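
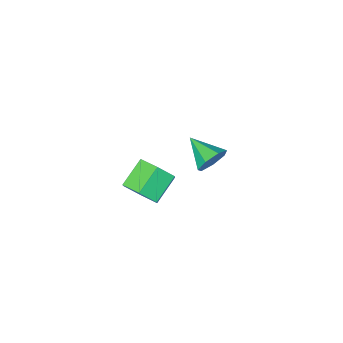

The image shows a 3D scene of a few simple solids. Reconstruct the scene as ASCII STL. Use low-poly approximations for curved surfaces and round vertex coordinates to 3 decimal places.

solid 
facet normal -0.101 0.918 -0.384
outer loop
vertex -1.415 -0.588 -1.958
vertex -1.901 -0.319 -1.187
vertex -0.964 -0.28 -1.34
endloop
endfacet
facet normal 0.794 -0.514 -0.324
outer loop
vertex -1.415 -0.588 -1.958
vertex -0.964 -0.28 -1.34
vertex -1.719 -1.981 -0.493
endloop
endfacet
facet normal -0.101 0.918 -0.383
outer loop
vertex -0.964 -0.28 -1.34
vertex -1.901 -0.319 -1.187
vertex -1.219 -0.002 -0.607
endloop
endfacet
facet normal 0.898 -0.204 0.390
outer loop
vertex -0.964 -0.28 -1.34
vertex -1.219 -0.002 -0.607
vertex -1.719 -1.981 -0.493
endloop
endfacet
facet normal -0.100 0.918 -0.384
outer loop
vertex -1.219 -0.002 -0.607
vertex -1.901 -0.319 -1.187
vertex -1.988 0.038 -0.311
endloop
endfacet
facet normal 0.357 -0.037 0.933
outer loop
vertex -1.219 -0.002 -0.607
vertex -1.988 0.038 -0.311
vertex -1.719 -1.981 -0.493
endloop
endfacet
facet normal -0.101 0.918 -0.384
outer loop
vertex -1.988 0.038 -0.311
vertex -1.901 -0.319 -1.187
vertex -2.691 -0.192 -0.675
endloop
endfacet
facet normal -0.420 -0.137 0.897
outer loop
vertex -1.988 0.038 -0.311
vertex -2.691 -0.192 -0.675
vertex -1.719 -1.981 -0.493
endloop
endfacet
facet normal -0.101 0.918 -0.383
outer loop
vertex -2.691 -0.192 -0.675
vertex -1.901 -0.319 -1.187
vertex -2.8 -0.517 -1.425
endloop
endfacet
facet normal -0.848 -0.429 0.309
outer loop
vertex -2.691 -0.192 -0.675
vertex -2.8 -0.517 -1.425
vertex -1.719 -1.981 -0.493
endloop
endfacet
facet normal -0.100 0.918 -0.384
outer loop
vertex -2.8 -0.517 -1.425
vertex -1.901 -0.319 -1.187
vertex -2.232 -0.694 -1.996
endloop
endfacet
facet normal -0.606 -0.694 -0.388
outer loop
vertex -2.8 -0.517 -1.425
vertex -2.232 -0.694 -1.996
vertex -1.719 -1.981 -0.493
endloop
endfacet
facet normal -0.101 0.918 -0.384
outer loop
vertex -2.232 -0.694 -1.996
vertex -1.901 -0.319 -1.187
vertex -1.415 -0.588 -1.958
endloop
endfacet
facet normal 0.126 -0.732 -0.670
outer loop
vertex -2.232 -0.694 -1.996
vertex -1.415 -0.588 -1.958
vertex -1.719 -1.981 -0.493
endloop
endfacet
facet normal 0.796 0.227 -0.560
outer loop
vertex 5.009 3.256 3.549
vertex 4.601 2.713 2.749
vertex 4.384 3.735 2.855
endloop
endfacet
facet normal 0.106 0.860 0.499
outer loop
vertex 5.009 3.256 3.549
vertex 4.384 3.735 2.855
vertex 3.727 2.89 4.452
endloop
endfacet
facet normal 0.105 0.861 0.498
outer loop
vertex 3.727 2.89 4.452
vertex 4.384 3.735 2.855
vertex 3.102 3.368 3.758
endloop
endfacet
facet normal -0.796 -0.228 0.560
outer loop
vertex 3.727 2.89 4.452
vertex 3.102 3.368 3.758
vertex 3.319 2.347 3.651
endloop
endfacet
facet normal 0.796 0.227 -0.561
outer loop
vertex 4.384 3.735 2.855
vertex 4.601 2.713 2.749
vertex 3.975 3.192 2.055
endloop
endfacet
facet normal -0.464 0.825 -0.323
outer loop
vertex 4.384 3.735 2.855
vertex 3.975 3.192 2.055
vertex 3.102 3.368 3.758
endloop
endfacet
facet normal -0.463 0.825 -0.323
outer loop
vertex 3.102 3.368 3.758
vertex 3.975 3.192 2.055
vertex 2.693 2.825 2.957
endloop
endfacet
facet normal -0.796 -0.228 0.561
outer loop
vertex 3.102 3.368 3.758
vertex 2.693 2.825 2.957
vertex 3.319 2.347 3.651
endloop
endfacet
facet normal 0.796 0.228 -0.560
outer loop
vertex 3.975 3.192 2.055
vertex 4.601 2.713 2.749
vertex 4.193 2.17 1.948
endloop
endfacet
facet normal -0.568 -0.035 -0.822
outer loop
vertex 3.975 3.192 2.055
vertex 4.193 2.17 1.948
vertex 2.693 2.825 2.957
endloop
endfacet
facet normal -0.569 -0.036 -0.822
outer loop
vertex 2.693 2.825 2.957
vertex 4.193 2.17 1.948
vertex 2.911 1.804 2.851
endloop
endfacet
facet normal -0.796 -0.228 0.561
outer loop
vertex 2.693 2.825 2.957
vertex 2.911 1.804 2.851
vertex 3.319 2.347 3.651
endloop
endfacet
facet normal 0.796 0.228 -0.560
outer loop
vertex 4.193 2.17 1.948
vertex 4.601 2.713 2.749
vertex 4.818 1.692 2.642
endloop
endfacet
facet normal -0.105 -0.861 -0.498
outer loop
vertex 4.193 2.17 1.948
vertex 4.818 1.692 2.642
vertex 2.911 1.804 2.851
endloop
endfacet
facet normal -0.105 -0.860 -0.499
outer loop
vertex 2.911 1.804 2.851
vertex 4.818 1.692 2.642
vertex 3.536 1.325 3.545
endloop
endfacet
facet normal -0.796 -0.227 0.560
outer loop
vertex 2.911 1.804 2.851
vertex 3.536 1.325 3.545
vertex 3.319 2.347 3.651
endloop
endfacet
facet normal 0.796 0.228 -0.561
outer loop
vertex 4.818 1.692 2.642
vertex 4.601 2.713 2.749
vertex 5.227 2.235 3.443
endloop
endfacet
facet normal 0.464 -0.825 0.323
outer loop
vertex 4.818 1.692 2.642
vertex 5.227 2.235 3.443
vertex 3.536 1.325 3.545
endloop
endfacet
facet normal 0.464 -0.825 0.323
outer loop
vertex 3.536 1.325 3.545
vertex 5.227 2.235 3.443
vertex 3.945 1.868 4.345
endloop
endfacet
facet normal -0.796 -0.227 0.561
outer loop
vertex 3.536 1.325 3.545
vertex 3.945 1.868 4.345
vertex 3.319 2.347 3.651
endloop
endfacet
facet normal 0.796 0.228 -0.561
outer loop
vertex 5.227 2.235 3.443
vertex 4.601 2.713 2.749
vertex 5.009 3.256 3.549
endloop
endfacet
facet normal 0.568 0.036 0.822
outer loop
vertex 5.227 2.235 3.443
vertex 5.009 3.256 3.549
vertex 3.945 1.868 4.345
endloop
endfacet
facet normal 0.569 0.035 0.822
outer loop
vertex 3.945 1.868 4.345
vertex 5.009 3.256 3.549
vertex 3.727 2.89 4.452
endloop
endfacet
facet normal -0.796 -0.228 0.560
outer loop
vertex 3.945 1.868 4.345
vertex 3.727 2.89 4.452
vertex 3.319 2.347 3.651
endloop
endfacet

endsolid


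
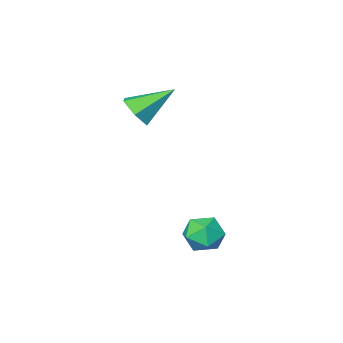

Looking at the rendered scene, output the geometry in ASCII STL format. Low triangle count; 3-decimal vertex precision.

solid 
facet normal 0.042 0.018 0.999
outer loop
vertex 3.25 0.505 -3.154
vertex 2.613 0.006 -3.118
vertex 3.364 -0.297 -3.144
endloop
endfacet
facet normal 0.691 0.107 0.715
outer loop
vertex 3.25 0.505 -3.154
vertex 3.364 -0.297 -3.144
vertex 3.804 0.168 -3.639
endloop
endfacet
facet normal 0.671 0.681 0.293
outer loop
vertex 3.25 0.505 -3.154
vertex 3.804 0.168 -3.639
vertex 3.326 0.759 -3.919
endloop
endfacet
facet normal 0.008 0.949 0.316
outer loop
vertex 3.25 0.505 -3.154
vertex 3.326 0.759 -3.919
vertex 2.59 0.658 -3.597
endloop
endfacet
facet normal -0.380 0.539 0.752
outer loop
vertex 3.25 0.505 -3.154
vertex 2.59 0.658 -3.597
vertex 2.613 0.006 -3.118
endloop
endfacet
facet normal 0.833 -0.461 0.307
outer loop
vertex 3.804 0.168 -3.639
vertex 3.364 -0.297 -3.144
vertex 3.51 -0.538 -3.903
endloop
endfacet
facet normal -0.217 -0.604 0.766
outer loop
vertex 3.364 -0.297 -3.144
vertex 2.613 0.006 -3.118
vertex 2.774 -0.639 -3.581
endloop
endfacet
facet normal -0.900 0.238 0.367
outer loop
vertex 2.613 0.006 -3.118
vertex 2.59 0.658 -3.597
vertex 2.296 -0.048 -3.861
endloop
endfacet
facet normal -0.272 0.901 -0.338
outer loop
vertex 2.59 0.658 -3.597
vertex 3.326 0.759 -3.919
vertex 2.736 0.417 -4.356
endloop
endfacet
facet normal 0.800 0.469 -0.375
outer loop
vertex 3.326 0.759 -3.919
vertex 3.804 0.168 -3.639
vertex 3.487 0.114 -4.382
endloop
endfacet
facet normal -0.008 -0.949 -0.316
outer loop
vertex 2.85 -0.385 -4.346
vertex 3.51 -0.538 -3.903
vertex 2.774 -0.639 -3.581
endloop
endfacet
facet normal -0.671 -0.681 -0.293
outer loop
vertex 2.85 -0.385 -4.346
vertex 2.774 -0.639 -3.581
vertex 2.296 -0.048 -3.861
endloop
endfacet
facet normal -0.691 -0.107 -0.715
outer loop
vertex 2.85 -0.385 -4.346
vertex 2.296 -0.048 -3.861
vertex 2.736 0.417 -4.356
endloop
endfacet
facet normal -0.042 -0.018 -0.999
outer loop
vertex 2.85 -0.385 -4.346
vertex 2.736 0.417 -4.356
vertex 3.487 0.114 -4.382
endloop
endfacet
facet normal 0.380 -0.539 -0.752
outer loop
vertex 2.85 -0.385 -4.346
vertex 3.487 0.114 -4.382
vertex 3.51 -0.538 -3.903
endloop
endfacet
facet normal 0.272 -0.901 0.338
outer loop
vertex 2.774 -0.639 -3.581
vertex 3.51 -0.538 -3.903
vertex 3.364 -0.297 -3.144
endloop
endfacet
facet normal -0.800 -0.469 0.375
outer loop
vertex 2.296 -0.048 -3.861
vertex 2.774 -0.639 -3.581
vertex 2.613 0.006 -3.118
endloop
endfacet
facet normal -0.833 0.461 -0.307
outer loop
vertex 2.736 0.417 -4.356
vertex 2.296 -0.048 -3.861
vertex 2.59 0.658 -3.597
endloop
endfacet
facet normal 0.217 0.604 -0.766
outer loop
vertex 3.487 0.114 -4.382
vertex 2.736 0.417 -4.356
vertex 3.326 0.759 -3.919
endloop
endfacet
facet normal 0.900 -0.238 -0.367
outer loop
vertex 3.51 -0.538 -3.903
vertex 3.487 0.114 -4.382
vertex 3.804 0.168 -3.639
endloop
endfacet
facet normal 0.756 -0.296 -0.583
outer loop
vertex 3.551 -3.589 0.432
vertex 3.152 -4.217 0.233
vertex 3.085 -3.572 -0.181
endloop
endfacet
facet normal -0.050 0.997 0.065
outer loop
vertex 3.551 -3.589 0.432
vertex 3.085 -3.572 -0.181
vertex 1.888 -3.723 1.207
endloop
endfacet
facet normal 0.756 -0.296 -0.583
outer loop
vertex 3.085 -3.572 -0.181
vertex 3.152 -4.217 0.233
vertex 2.686 -4.2 -0.38
endloop
endfacet
facet normal -0.651 0.572 -0.499
outer loop
vertex 3.085 -3.572 -0.181
vertex 2.686 -4.2 -0.38
vertex 1.888 -3.723 1.207
endloop
endfacet
facet normal 0.756 -0.297 -0.583
outer loop
vertex 2.686 -4.2 -0.38
vertex 3.152 -4.217 0.233
vertex 2.753 -4.845 0.035
endloop
endfacet
facet normal -0.882 -0.316 -0.349
outer loop
vertex 2.686 -4.2 -0.38
vertex 2.753 -4.845 0.035
vertex 1.888 -3.723 1.207
endloop
endfacet
facet normal 0.756 -0.296 -0.583
outer loop
vertex 2.753 -4.845 0.035
vertex 3.152 -4.217 0.233
vertex 3.219 -4.863 0.648
endloop
endfacet
facet normal -0.512 -0.777 0.366
outer loop
vertex 2.753 -4.845 0.035
vertex 3.219 -4.863 0.648
vertex 1.888 -3.723 1.207
endloop
endfacet
facet normal 0.757 -0.296 -0.583
outer loop
vertex 3.219 -4.863 0.648
vertex 3.152 -4.217 0.233
vertex 3.617 -4.235 0.846
endloop
endfacet
facet normal 0.091 -0.351 0.932
outer loop
vertex 3.219 -4.863 0.648
vertex 3.617 -4.235 0.846
vertex 1.888 -3.723 1.207
endloop
endfacet
facet normal 0.757 -0.296 -0.583
outer loop
vertex 3.617 -4.235 0.846
vertex 3.152 -4.217 0.233
vertex 3.551 -3.589 0.432
endloop
endfacet
facet normal 0.321 0.534 0.782
outer loop
vertex 3.617 -4.235 0.846
vertex 3.551 -3.589 0.432
vertex 1.888 -3.723 1.207
endloop
endfacet

endsolid


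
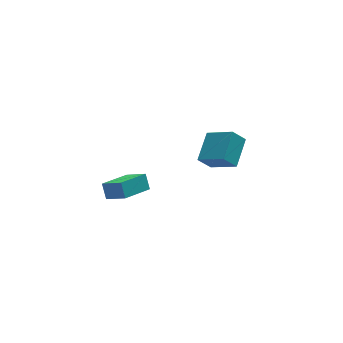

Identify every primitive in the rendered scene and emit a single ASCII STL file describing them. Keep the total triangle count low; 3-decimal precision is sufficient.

solid 
facet normal -0.506 0.670 -0.543
outer loop
vertex 2.259 2.77 -4.237
vertex 3.263 4.076 -3.562
vertex 2.95 2.649 -5.031
endloop
endfacet
facet normal -0.564 -0.734 -0.379
outer loop
vertex 3.877 1.424 -4.038
vertex 2.259 2.77 -4.237
vertex 2.95 2.649 -5.031
endloop
endfacet
facet normal -0.507 0.670 -0.543
outer loop
vertex 2.95 2.649 -5.031
vertex 3.263 4.076 -3.562
vertex 3.954 3.955 -4.357
endloop
endfacet
facet normal 0.652 -0.114 -0.750
outer loop
vertex 3.954 3.955 -4.357
vertex 3.877 1.424 -4.038
vertex 2.95 2.649 -5.031
endloop
endfacet
facet normal -0.652 0.114 0.749
outer loop
vertex 2.259 2.77 -4.237
vertex 4.19 2.851 -2.569
vertex 3.263 4.076 -3.562
endloop
endfacet
facet normal -0.564 -0.734 -0.379
outer loop
vertex 3.186 1.545 -3.243
vertex 2.259 2.77 -4.237
vertex 3.877 1.424 -4.038
endloop
endfacet
facet normal -0.652 0.115 0.749
outer loop
vertex 3.186 1.545 -3.243
vertex 4.19 2.851 -2.569
vertex 2.259 2.77 -4.237
endloop
endfacet
facet normal 0.564 0.734 0.379
outer loop
vertex 3.263 4.076 -3.562
vertex 4.19 2.851 -2.569
vertex 3.954 3.955 -4.357
endloop
endfacet
facet normal 0.652 -0.114 -0.749
outer loop
vertex 4.881 2.73 -3.363
vertex 3.877 1.424 -4.038
vertex 3.954 3.955 -4.357
endloop
endfacet
facet normal 0.564 0.734 0.379
outer loop
vertex 3.954 3.955 -4.357
vertex 4.19 2.851 -2.569
vertex 4.881 2.73 -3.363
endloop
endfacet
facet normal 0.507 -0.670 0.542
outer loop
vertex 4.881 2.73 -3.363
vertex 3.186 1.545 -3.243
vertex 3.877 1.424 -4.038
endloop
endfacet
facet normal 0.507 -0.670 0.543
outer loop
vertex 4.19 2.851 -2.569
vertex 3.186 1.545 -3.243
vertex 4.881 2.73 -3.363
endloop
endfacet
facet normal -0.854 -0.404 0.328
outer loop
vertex -2.841 -0.838 -1.758
vertex -2.85 -0.259 -1.069
vertex -3.533 0.028 -2.494
endloop
endfacet
facet normal 0.010 -0.643 -0.766
outer loop
vertex -2.03 0.739 -3.071
vertex -2.841 -0.838 -1.758
vertex -3.533 0.028 -2.494
endloop
endfacet
facet normal -0.854 -0.404 0.328
outer loop
vertex -3.533 0.028 -2.494
vertex -2.85 -0.259 -1.069
vertex -3.542 0.606 -1.805
endloop
endfacet
facet normal -0.520 0.651 -0.553
outer loop
vertex -3.542 0.606 -1.805
vertex -2.03 0.739 -3.071
vertex -3.533 0.028 -2.494
endloop
endfacet
facet normal 0.520 -0.650 0.553
outer loop
vertex -2.841 -0.838 -1.758
vertex -1.347 0.452 -1.646
vertex -2.85 -0.259 -1.069
endloop
endfacet
facet normal 0.011 -0.643 -0.766
outer loop
vertex -1.338 -0.126 -2.335
vertex -2.841 -0.838 -1.758
vertex -2.03 0.739 -3.071
endloop
endfacet
facet normal 0.520 -0.651 0.553
outer loop
vertex -1.338 -0.126 -2.335
vertex -1.347 0.452 -1.646
vertex -2.841 -0.838 -1.758
endloop
endfacet
facet normal -0.010 0.643 0.766
outer loop
vertex -2.85 -0.259 -1.069
vertex -1.347 0.452 -1.646
vertex -3.542 0.606 -1.805
endloop
endfacet
facet normal -0.520 0.650 -0.553
outer loop
vertex -2.039 1.318 -2.382
vertex -2.03 0.739 -3.071
vertex -3.542 0.606 -1.805
endloop
endfacet
facet normal -0.010 0.643 0.766
outer loop
vertex -3.542 0.606 -1.805
vertex -1.347 0.452 -1.646
vertex -2.039 1.318 -2.382
endloop
endfacet
facet normal 0.854 0.404 -0.328
outer loop
vertex -2.039 1.318 -2.382
vertex -1.338 -0.126 -2.335
vertex -2.03 0.739 -3.071
endloop
endfacet
facet normal 0.854 0.404 -0.328
outer loop
vertex -1.347 0.452 -1.646
vertex -1.338 -0.126 -2.335
vertex -2.039 1.318 -2.382
endloop
endfacet

endsolid


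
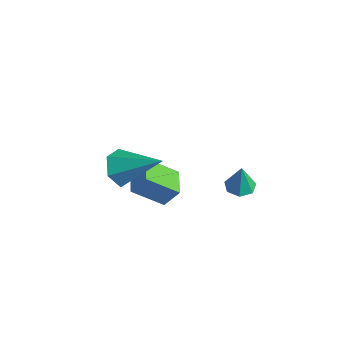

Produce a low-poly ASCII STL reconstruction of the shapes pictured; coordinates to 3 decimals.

solid 
facet normal -0.105 0.044 -0.993
outer loop
vertex -0.397 1.255 -0.457
vertex -1.03 1.119 -0.396
vertex -0.739 1.7 -0.401
endloop
endfacet
facet normal 0.763 0.543 0.351
outer loop
vertex -0.397 1.255 -0.457
vertex -0.739 1.7 -0.401
vertex -0.89 1.061 0.916
endloop
endfacet
facet normal -0.107 0.045 -0.993
outer loop
vertex -0.739 1.7 -0.401
vertex -1.03 1.119 -0.396
vertex -1.3 1.708 -0.34
endloop
endfacet
facet normal 0.061 0.895 0.441
outer loop
vertex -0.739 1.7 -0.401
vertex -1.3 1.708 -0.34
vertex -0.89 1.061 0.916
endloop
endfacet
facet normal -0.106 0.046 -0.993
outer loop
vertex -1.3 1.708 -0.34
vertex -1.03 1.119 -0.396
vertex -1.657 1.273 -0.322
endloop
endfacet
facet normal -0.658 0.561 0.503
outer loop
vertex -1.3 1.708 -0.34
vertex -1.657 1.273 -0.322
vertex -0.89 1.061 0.916
endloop
endfacet
facet normal -0.106 0.045 -0.993
outer loop
vertex -1.657 1.273 -0.322
vertex -1.03 1.119 -0.396
vertex -1.543 0.722 -0.359
endloop
endfacet
facet normal -0.847 -0.208 0.489
outer loop
vertex -1.657 1.273 -0.322
vertex -1.543 0.722 -0.359
vertex -0.89 1.061 0.916
endloop
endfacet
facet normal -0.105 0.043 -0.994
outer loop
vertex -1.543 0.722 -0.359
vertex -1.03 1.119 -0.396
vertex -1.042 0.47 -0.423
endloop
endfacet
facet normal -0.367 -0.835 0.410
outer loop
vertex -1.543 0.722 -0.359
vertex -1.042 0.47 -0.423
vertex -0.89 1.061 0.916
endloop
endfacet
facet normal -0.106 0.043 -0.993
outer loop
vertex -1.042 0.47 -0.423
vertex -1.03 1.119 -0.396
vertex -0.533 0.707 -0.467
endloop
endfacet
facet normal 0.422 -0.846 0.326
outer loop
vertex -1.042 0.47 -0.423
vertex -0.533 0.707 -0.467
vertex -0.89 1.061 0.916
endloop
endfacet
facet normal -0.105 0.044 -0.993
outer loop
vertex -0.533 0.707 -0.467
vertex -1.03 1.119 -0.396
vertex -0.397 1.255 -0.457
endloop
endfacet
facet normal 0.925 -0.235 0.299
outer loop
vertex -0.533 0.707 -0.467
vertex -0.397 1.255 -0.457
vertex -0.89 1.061 0.916
endloop
endfacet
facet normal -0.822 0.568 0.028
outer loop
vertex -3.023 -2.789 1.305
vertex -2.664 -2.309 2.118
vertex -2.312 -1.714 0.357
endloop
endfacet
facet normal -0.356 -0.475 -0.805
outer loop
vertex -1.276 -2.431 0.322
vertex -3.023 -2.789 1.305
vertex -2.312 -1.714 0.357
endloop
endfacet
facet normal -0.822 0.569 0.028
outer loop
vertex -2.312 -1.714 0.357
vertex -2.664 -2.309 2.118
vertex -1.953 -1.235 1.17
endloop
endfacet
facet normal 0.445 0.672 -0.592
outer loop
vertex -1.953 -1.235 1.17
vertex -1.276 -2.431 0.322
vertex -2.312 -1.714 0.357
endloop
endfacet
facet normal -0.445 -0.671 0.593
outer loop
vertex -3.023 -2.789 1.305
vertex -1.628 -3.026 2.083
vertex -2.664 -2.309 2.118
endloop
endfacet
facet normal -0.356 -0.475 -0.805
outer loop
vertex -1.987 -3.505 1.27
vertex -3.023 -2.789 1.305
vertex -1.276 -2.431 0.322
endloop
endfacet
facet normal -0.444 -0.672 0.592
outer loop
vertex -1.987 -3.505 1.27
vertex -1.628 -3.026 2.083
vertex -3.023 -2.789 1.305
endloop
endfacet
facet normal 0.356 0.475 0.805
outer loop
vertex -2.664 -2.309 2.118
vertex -1.628 -3.026 2.083
vertex -1.953 -1.235 1.17
endloop
endfacet
facet normal 0.444 0.672 -0.593
outer loop
vertex -0.917 -1.951 1.135
vertex -1.276 -2.431 0.322
vertex -1.953 -1.235 1.17
endloop
endfacet
facet normal 0.355 0.475 0.805
outer loop
vertex -1.953 -1.235 1.17
vertex -1.628 -3.026 2.083
vertex -0.917 -1.951 1.135
endloop
endfacet
facet normal 0.822 -0.569 -0.027
outer loop
vertex -0.917 -1.951 1.135
vertex -1.987 -3.505 1.27
vertex -1.276 -2.431 0.322
endloop
endfacet
facet normal 0.822 -0.569 -0.028
outer loop
vertex -1.628 -3.026 2.083
vertex -1.987 -3.505 1.27
vertex -0.917 -1.951 1.135
endloop
endfacet
facet normal -0.710 -0.465 -0.529
outer loop
vertex -1.63 -3.655 2.48
vertex -1.911 -4.04 3.196
vertex -2.235 -3.279 2.961
endloop
endfacet
facet normal 0.213 0.882 -0.421
outer loop
vertex -1.63 -3.655 2.48
vertex -2.235 -3.279 2.961
vertex -0.449 -3.08 4.284
endloop
endfacet
facet normal -0.710 -0.465 -0.528
outer loop
vertex -2.235 -3.279 2.961
vertex -1.911 -4.04 3.196
vertex -2.516 -3.663 3.677
endloop
endfacet
facet normal -0.346 0.877 0.335
outer loop
vertex -2.235 -3.279 2.961
vertex -2.516 -3.663 3.677
vertex -0.449 -3.08 4.284
endloop
endfacet
facet normal -0.710 -0.465 -0.528
outer loop
vertex -2.516 -3.663 3.677
vertex -1.911 -4.04 3.196
vertex -2.192 -4.424 3.912
endloop
endfacet
facet normal -0.318 0.154 0.936
outer loop
vertex -2.516 -3.663 3.677
vertex -2.192 -4.424 3.912
vertex -0.449 -3.08 4.284
endloop
endfacet
facet normal -0.710 -0.465 -0.528
outer loop
vertex -2.192 -4.424 3.912
vertex -1.911 -4.04 3.196
vertex -1.587 -4.801 3.431
endloop
endfacet
facet normal 0.269 -0.565 0.780
outer loop
vertex -2.192 -4.424 3.912
vertex -1.587 -4.801 3.431
vertex -0.449 -3.08 4.284
endloop
endfacet
facet normal -0.710 -0.465 -0.529
outer loop
vertex -1.587 -4.801 3.431
vertex -1.911 -4.04 3.196
vertex -1.306 -4.416 2.715
endloop
endfacet
facet normal 0.828 -0.560 0.024
outer loop
vertex -1.587 -4.801 3.431
vertex -1.306 -4.416 2.715
vertex -0.449 -3.08 4.284
endloop
endfacet
facet normal -0.710 -0.465 -0.529
outer loop
vertex -1.306 -4.416 2.715
vertex -1.911 -4.04 3.196
vertex -1.63 -3.655 2.48
endloop
endfacet
facet normal 0.801 0.163 -0.576
outer loop
vertex -1.306 -4.416 2.715
vertex -1.63 -3.655 2.48
vertex -0.449 -3.08 4.284
endloop
endfacet

endsolid


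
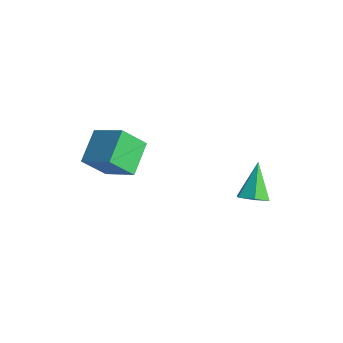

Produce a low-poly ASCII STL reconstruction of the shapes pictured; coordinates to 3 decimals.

solid 
facet normal -0.369 -0.559 0.743
outer loop
vertex -1.969 -1.085 -0.175
vertex -2.452 -0.114 0.315
vertex -3.031 -1.275 -0.846
endloop
endfacet
facet normal 0.406 -0.816 -0.412
outer loop
vertex -2.628 -0.666 -1.655
vertex -1.969 -1.085 -0.175
vertex -3.031 -1.275 -0.846
endloop
endfacet
facet normal -0.369 -0.559 0.743
outer loop
vertex -3.031 -1.275 -0.846
vertex -2.452 -0.114 0.315
vertex -3.514 -0.304 -0.355
endloop
endfacet
facet normal -0.836 -0.149 -0.528
outer loop
vertex -3.514 -0.304 -0.355
vertex -2.628 -0.666 -1.655
vertex -3.031 -1.275 -0.846
endloop
endfacet
facet normal 0.836 0.149 0.529
outer loop
vertex -1.969 -1.085 -0.175
vertex -2.049 0.495 -0.494
vertex -2.452 -0.114 0.315
endloop
endfacet
facet normal 0.406 -0.816 -0.412
outer loop
vertex -1.566 -0.476 -0.985
vertex -1.969 -1.085 -0.175
vertex -2.628 -0.666 -1.655
endloop
endfacet
facet normal 0.836 0.149 0.528
outer loop
vertex -1.566 -0.476 -0.985
vertex -2.049 0.495 -0.494
vertex -1.969 -1.085 -0.175
endloop
endfacet
facet normal -0.406 0.816 0.412
outer loop
vertex -2.452 -0.114 0.315
vertex -2.049 0.495 -0.494
vertex -3.514 -0.304 -0.355
endloop
endfacet
facet normal -0.836 -0.149 -0.528
outer loop
vertex -3.111 0.305 -1.165
vertex -2.628 -0.666 -1.655
vertex -3.514 -0.304 -0.355
endloop
endfacet
facet normal -0.406 0.816 0.412
outer loop
vertex -3.514 -0.304 -0.355
vertex -2.049 0.495 -0.494
vertex -3.111 0.305 -1.165
endloop
endfacet
facet normal 0.369 0.558 -0.743
outer loop
vertex -3.111 0.305 -1.165
vertex -1.566 -0.476 -0.985
vertex -2.628 -0.666 -1.655
endloop
endfacet
facet normal 0.369 0.559 -0.742
outer loop
vertex -2.049 0.495 -0.494
vertex -1.566 -0.476 -0.985
vertex -3.111 0.305 -1.165
endloop
endfacet
facet normal 0.408 -0.575 -0.709
outer loop
vertex 1.5 2.154 -1.918
vertex 1.011 1.962 -2.044
vertex 1.2 2.402 -2.292
endloop
endfacet
facet normal 0.540 0.833 0.119
outer loop
vertex 1.5 2.154 -1.918
vertex 1.2 2.402 -2.292
vertex 0.489 2.698 -1.136
endloop
endfacet
facet normal 0.409 -0.575 -0.708
outer loop
vertex 1.2 2.402 -2.292
vertex 1.011 1.962 -2.044
vertex 0.712 2.21 -2.418
endloop
endfacet
facet normal -0.251 0.889 -0.382
outer loop
vertex 1.2 2.402 -2.292
vertex 0.712 2.21 -2.418
vertex 0.489 2.698 -1.136
endloop
endfacet
facet normal 0.407 -0.577 -0.708
outer loop
vertex 0.712 2.21 -2.418
vertex 1.011 1.962 -2.044
vertex 0.522 1.77 -2.169
endloop
endfacet
facet normal -0.931 0.255 -0.259
outer loop
vertex 0.712 2.21 -2.418
vertex 0.522 1.77 -2.169
vertex 0.489 2.698 -1.136
endloop
endfacet
facet normal 0.407 -0.575 -0.710
outer loop
vertex 0.522 1.77 -2.169
vertex 1.011 1.962 -2.044
vertex 0.822 1.521 -1.795
endloop
endfacet
facet normal -0.821 -0.438 0.367
outer loop
vertex 0.522 1.77 -2.169
vertex 0.822 1.521 -1.795
vertex 0.489 2.698 -1.136
endloop
endfacet
facet normal 0.407 -0.575 -0.710
outer loop
vertex 0.822 1.521 -1.795
vertex 1.011 1.962 -2.044
vertex 1.311 1.713 -1.67
endloop
endfacet
facet normal -0.028 -0.494 0.869
outer loop
vertex 0.822 1.521 -1.795
vertex 1.311 1.713 -1.67
vertex 0.489 2.698 -1.136
endloop
endfacet
facet normal 0.408 -0.574 -0.710
outer loop
vertex 1.311 1.713 -1.67
vertex 1.011 1.962 -2.044
vertex 1.5 2.154 -1.918
endloop
endfacet
facet normal 0.652 0.140 0.745
outer loop
vertex 1.311 1.713 -1.67
vertex 1.5 2.154 -1.918
vertex 0.489 2.698 -1.136
endloop
endfacet

endsolid


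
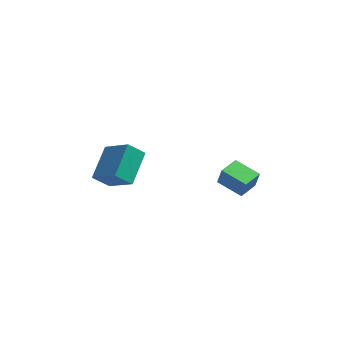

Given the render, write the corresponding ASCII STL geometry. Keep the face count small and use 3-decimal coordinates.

solid 
facet normal -0.801 0.580 0.150
outer loop
vertex 2.347 1.154 1.19
vertex 3.04 2.163 0.988
vertex 2.143 1.11 0.274
endloop
endfacet
facet normal -0.559 -0.813 0.163
outer loop
vertex 3.32 0.257 0.052
vertex 2.347 1.154 1.19
vertex 2.143 1.11 0.274
endloop
endfacet
facet normal -0.801 0.580 0.150
outer loop
vertex 2.143 1.11 0.274
vertex 3.04 2.163 0.988
vertex 2.836 2.119 0.071
endloop
endfacet
facet normal -0.218 -0.047 -0.975
outer loop
vertex 2.836 2.119 0.071
vertex 3.32 0.257 0.052
vertex 2.143 1.11 0.274
endloop
endfacet
facet normal 0.217 0.046 0.975
outer loop
vertex 2.347 1.154 1.19
vertex 4.217 1.31 0.766
vertex 3.04 2.163 0.988
endloop
endfacet
facet normal -0.559 -0.813 0.163
outer loop
vertex 3.524 0.301 0.969
vertex 2.347 1.154 1.19
vertex 3.32 0.257 0.052
endloop
endfacet
facet normal 0.217 0.047 0.975
outer loop
vertex 3.524 0.301 0.969
vertex 4.217 1.31 0.766
vertex 2.347 1.154 1.19
endloop
endfacet
facet normal 0.559 0.813 -0.163
outer loop
vertex 3.04 2.163 0.988
vertex 4.217 1.31 0.766
vertex 2.836 2.119 0.071
endloop
endfacet
facet normal -0.217 -0.046 -0.975
outer loop
vertex 4.013 1.266 -0.15
vertex 3.32 0.257 0.052
vertex 2.836 2.119 0.071
endloop
endfacet
facet normal 0.559 0.813 -0.163
outer loop
vertex 2.836 2.119 0.071
vertex 4.217 1.31 0.766
vertex 4.013 1.266 -0.15
endloop
endfacet
facet normal 0.801 -0.580 -0.150
outer loop
vertex 4.013 1.266 -0.15
vertex 3.524 0.301 0.969
vertex 3.32 0.257 0.052
endloop
endfacet
facet normal 0.801 -0.580 -0.150
outer loop
vertex 4.217 1.31 0.766
vertex 3.524 0.301 0.969
vertex 4.013 1.266 -0.15
endloop
endfacet
facet normal -0.605 0.487 -0.630
outer loop
vertex -3.4 2.589 1.529
vertex -2.571 2.646 0.778
vertex -3.974 0.889 0.767
endloop
endfacet
facet normal -0.740 -0.051 0.671
outer loop
vertex -2.789 -0.066 2.002
vertex -3.4 2.589 1.529
vertex -3.974 0.889 0.767
endloop
endfacet
facet normal -0.605 0.487 -0.630
outer loop
vertex -3.974 0.889 0.767
vertex -2.571 2.646 0.778
vertex -3.145 0.945 0.015
endloop
endfacet
facet normal -0.295 -0.872 -0.391
outer loop
vertex -3.145 0.945 0.015
vertex -2.789 -0.066 2.002
vertex -3.974 0.889 0.767
endloop
endfacet
facet normal 0.295 0.872 0.391
outer loop
vertex -3.4 2.589 1.529
vertex -1.386 1.691 2.013
vertex -2.571 2.646 0.778
endloop
endfacet
facet normal -0.740 -0.051 0.670
outer loop
vertex -2.215 1.635 2.765
vertex -3.4 2.589 1.529
vertex -2.789 -0.066 2.002
endloop
endfacet
facet normal 0.295 0.872 0.390
outer loop
vertex -2.215 1.635 2.765
vertex -1.386 1.691 2.013
vertex -3.4 2.589 1.529
endloop
endfacet
facet normal 0.740 0.051 -0.671
outer loop
vertex -2.571 2.646 0.778
vertex -1.386 1.691 2.013
vertex -3.145 0.945 0.015
endloop
endfacet
facet normal -0.294 -0.872 -0.391
outer loop
vertex -1.96 -0.009 1.251
vertex -2.789 -0.066 2.002
vertex -3.145 0.945 0.015
endloop
endfacet
facet normal 0.740 0.051 -0.671
outer loop
vertex -3.145 0.945 0.015
vertex -1.386 1.691 2.013
vertex -1.96 -0.009 1.251
endloop
endfacet
facet normal 0.605 -0.487 0.630
outer loop
vertex -1.96 -0.009 1.251
vertex -2.215 1.635 2.765
vertex -2.789 -0.066 2.002
endloop
endfacet
facet normal 0.605 -0.487 0.630
outer loop
vertex -1.386 1.691 2.013
vertex -2.215 1.635 2.765
vertex -1.96 -0.009 1.251
endloop
endfacet

endsolid


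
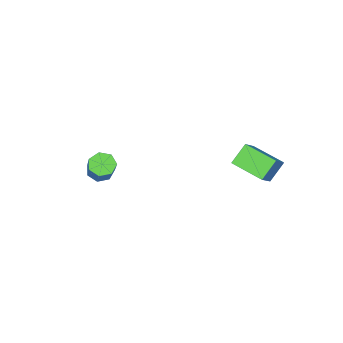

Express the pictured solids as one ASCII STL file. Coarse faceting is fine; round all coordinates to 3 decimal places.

solid 
facet normal -0.692 -0.292 -0.660
outer loop
vertex -3.977 3.051 3.346
vertex -4.267 4.323 3.088
vertex -3.33 3.06 2.664
endloop
endfacet
facet normal 0.218 -0.957 0.194
outer loop
vertex -2.673 3.337 3.292
vertex -3.977 3.051 3.346
vertex -3.33 3.06 2.664
endloop
endfacet
facet normal -0.692 -0.291 -0.661
outer loop
vertex -3.33 3.06 2.664
vertex -4.267 4.323 3.088
vertex -3.62 4.332 2.407
endloop
endfacet
facet normal 0.689 0.011 -0.725
outer loop
vertex -3.62 4.332 2.407
vertex -2.673 3.337 3.292
vertex -3.33 3.06 2.664
endloop
endfacet
facet normal -0.689 -0.010 0.725
outer loop
vertex -3.977 3.051 3.346
vertex -3.61 4.6 3.716
vertex -4.267 4.323 3.088
endloop
endfacet
facet normal 0.218 -0.956 0.194
outer loop
vertex -3.32 3.328 3.973
vertex -3.977 3.051 3.346
vertex -2.673 3.337 3.292
endloop
endfacet
facet normal -0.688 -0.010 0.726
outer loop
vertex -3.32 3.328 3.973
vertex -3.61 4.6 3.716
vertex -3.977 3.051 3.346
endloop
endfacet
facet normal -0.218 0.957 -0.194
outer loop
vertex -4.267 4.323 3.088
vertex -3.61 4.6 3.716
vertex -3.62 4.332 2.407
endloop
endfacet
facet normal 0.688 0.010 -0.725
outer loop
vertex -2.963 4.609 3.034
vertex -2.673 3.337 3.292
vertex -3.62 4.332 2.407
endloop
endfacet
facet normal -0.218 0.956 -0.194
outer loop
vertex -3.62 4.332 2.407
vertex -3.61 4.6 3.716
vertex -2.963 4.609 3.034
endloop
endfacet
facet normal 0.692 0.292 0.661
outer loop
vertex -2.963 4.609 3.034
vertex -3.32 3.328 3.973
vertex -2.673 3.337 3.292
endloop
endfacet
facet normal 0.692 0.291 0.660
outer loop
vertex -3.61 4.6 3.716
vertex -3.32 3.328 3.973
vertex -2.963 4.609 3.034
endloop
endfacet
facet normal -0.385 -0.568 -0.727
outer loop
vertex 0.165 -0.695 1.188
vertex -0.158 -0.915 1.531
vertex -0.234 -0.491 1.24
endloop
endfacet
facet normal 0.263 0.687 -0.677
outer loop
vertex 0.165 -0.695 1.188
vertex -0.234 -0.491 1.24
vertex 0.96 0.475 2.685
endloop
endfacet
facet normal 0.262 0.688 -0.677
outer loop
vertex 0.96 0.475 2.685
vertex -0.234 -0.491 1.24
vertex 0.561 0.679 2.738
endloop
endfacet
facet normal 0.387 0.569 0.726
outer loop
vertex 0.96 0.475 2.685
vertex 0.561 0.679 2.738
vertex 0.638 0.255 3.029
endloop
endfacet
facet normal -0.388 -0.568 -0.726
outer loop
vertex -0.234 -0.491 1.24
vertex -0.158 -0.915 1.531
vertex -0.575 -0.606 1.512
endloop
endfacet
facet normal -0.528 0.782 -0.331
outer loop
vertex -0.234 -0.491 1.24
vertex -0.575 -0.606 1.512
vertex 0.561 0.679 2.738
endloop
endfacet
facet normal -0.527 0.782 -0.331
outer loop
vertex 0.561 0.679 2.738
vertex -0.575 -0.606 1.512
vertex 0.22 0.564 3.009
endloop
endfacet
facet normal 0.386 0.569 0.727
outer loop
vertex 0.561 0.679 2.738
vertex 0.22 0.564 3.009
vertex 0.638 0.255 3.029
endloop
endfacet
facet normal -0.387 -0.567 -0.727
outer loop
vertex -0.575 -0.606 1.512
vertex -0.158 -0.915 1.531
vertex -0.602 -0.954 1.798
endloop
endfacet
facet normal -0.921 0.288 0.264
outer loop
vertex -0.575 -0.606 1.512
vertex -0.602 -0.954 1.798
vertex 0.22 0.564 3.009
endloop
endfacet
facet normal -0.921 0.288 0.264
outer loop
vertex 0.22 0.564 3.009
vertex -0.602 -0.954 1.798
vertex 0.193 0.216 3.295
endloop
endfacet
facet normal 0.385 0.568 0.727
outer loop
vertex 0.22 0.564 3.009
vertex 0.193 0.216 3.295
vertex 0.638 0.255 3.029
endloop
endfacet
facet normal -0.387 -0.567 -0.727
outer loop
vertex -0.602 -0.954 1.798
vertex -0.158 -0.915 1.531
vertex -0.294 -1.273 1.883
endloop
endfacet
facet normal -0.620 -0.423 0.660
outer loop
vertex -0.602 -0.954 1.798
vertex -0.294 -1.273 1.883
vertex 0.193 0.216 3.295
endloop
endfacet
facet normal -0.621 -0.423 0.660
outer loop
vertex 0.193 0.216 3.295
vertex -0.294 -1.273 1.883
vertex 0.501 -0.102 3.381
endloop
endfacet
facet normal 0.385 0.569 0.727
outer loop
vertex 0.193 0.216 3.295
vertex 0.501 -0.102 3.381
vertex 0.638 0.255 3.029
endloop
endfacet
facet normal -0.384 -0.569 -0.727
outer loop
vertex -0.294 -1.273 1.883
vertex -0.158 -0.915 1.531
vertex 0.117 -1.322 1.704
endloop
endfacet
facet normal 0.147 -0.816 0.560
outer loop
vertex -0.294 -1.273 1.883
vertex 0.117 -1.322 1.704
vertex 0.501 -0.102 3.381
endloop
endfacet
facet normal 0.146 -0.816 0.560
outer loop
vertex 0.501 -0.102 3.381
vertex 0.117 -1.322 1.704
vertex 0.912 -0.152 3.201
endloop
endfacet
facet normal 0.387 0.568 0.726
outer loop
vertex 0.501 -0.102 3.381
vertex 0.912 -0.152 3.201
vertex 0.638 0.255 3.029
endloop
endfacet
facet normal -0.386 -0.569 -0.726
outer loop
vertex 0.117 -1.322 1.704
vertex -0.158 -0.915 1.531
vertex 0.321 -1.065 1.394
endloop
endfacet
facet normal 0.804 -0.594 0.037
outer loop
vertex 0.117 -1.322 1.704
vertex 0.321 -1.065 1.394
vertex 0.912 -0.152 3.201
endloop
endfacet
facet normal 0.804 -0.594 0.037
outer loop
vertex 0.912 -0.152 3.201
vertex 0.321 -1.065 1.394
vertex 1.116 0.105 2.892
endloop
endfacet
facet normal 0.386 0.567 0.727
outer loop
vertex 0.912 -0.152 3.201
vertex 1.116 0.105 2.892
vertex 0.638 0.255 3.029
endloop
endfacet
facet normal -0.386 -0.568 -0.727
outer loop
vertex 0.321 -1.065 1.394
vertex -0.158 -0.915 1.531
vertex 0.165 -0.695 1.188
endloop
endfacet
facet normal 0.855 0.075 -0.513
outer loop
vertex 0.321 -1.065 1.394
vertex 0.165 -0.695 1.188
vertex 1.116 0.105 2.892
endloop
endfacet
facet normal 0.856 0.074 -0.512
outer loop
vertex 1.116 0.105 2.892
vertex 0.165 -0.695 1.188
vertex 0.96 0.475 2.685
endloop
endfacet
facet normal 0.387 0.569 0.726
outer loop
vertex 1.116 0.105 2.892
vertex 0.96 0.475 2.685
vertex 0.638 0.255 3.029
endloop
endfacet

endsolid


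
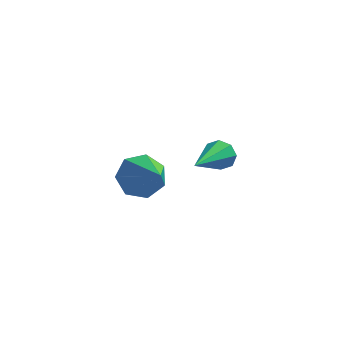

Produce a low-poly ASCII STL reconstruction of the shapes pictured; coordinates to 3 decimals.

solid 
facet normal -0.535 0.631 -0.562
outer loop
vertex -2.269 -2.277 2.701
vertex -2.907 -2.984 2.515
vertex -2.912 -2.341 3.242
endloop
endfacet
facet normal 0.541 0.468 0.699
outer loop
vertex -2.269 -2.277 2.701
vertex -2.912 -2.341 3.242
vertex -1.793 -4.296 3.685
endloop
endfacet
facet normal -0.536 0.631 -0.562
outer loop
vertex -2.912 -2.341 3.242
vertex -2.907 -2.984 2.515
vertex -3.55 -2.889 3.235
endloop
endfacet
facet normal -0.135 0.145 0.980
outer loop
vertex -2.912 -2.341 3.242
vertex -3.55 -2.889 3.235
vertex -1.793 -4.296 3.685
endloop
endfacet
facet normal -0.536 0.630 -0.562
outer loop
vertex -3.55 -2.889 3.235
vertex -2.907 -2.984 2.515
vertex -3.704 -3.509 2.686
endloop
endfacet
facet normal -0.553 -0.471 0.687
outer loop
vertex -3.55 -2.889 3.235
vertex -3.704 -3.509 2.686
vertex -1.793 -4.296 3.685
endloop
endfacet
facet normal -0.536 0.630 -0.562
outer loop
vertex -3.704 -3.509 2.686
vertex -2.907 -2.984 2.515
vertex -3.258 -3.733 2.009
endloop
endfacet
facet normal -0.399 -0.916 0.041
outer loop
vertex -3.704 -3.509 2.686
vertex -3.258 -3.733 2.009
vertex -1.793 -4.296 3.685
endloop
endfacet
facet normal -0.535 0.631 -0.562
outer loop
vertex -3.258 -3.733 2.009
vertex -2.907 -2.984 2.515
vertex -2.547 -3.394 1.713
endloop
endfacet
facet normal 0.211 -0.856 -0.472
outer loop
vertex -3.258 -3.733 2.009
vertex -2.547 -3.394 1.713
vertex -1.793 -4.296 3.685
endloop
endfacet
facet normal -0.535 0.631 -0.562
outer loop
vertex -2.547 -3.394 1.713
vertex -2.907 -2.984 2.515
vertex -2.107 -2.746 2.021
endloop
endfacet
facet normal 0.819 -0.335 -0.466
outer loop
vertex -2.547 -3.394 1.713
vertex -2.107 -2.746 2.021
vertex -1.793 -4.296 3.685
endloop
endfacet
facet normal -0.535 0.631 -0.562
outer loop
vertex -2.107 -2.746 2.021
vertex -2.907 -2.984 2.515
vertex -2.269 -2.277 2.701
endloop
endfacet
facet normal 0.966 0.254 0.055
outer loop
vertex -2.107 -2.746 2.021
vertex -2.269 -2.277 2.701
vertex -1.793 -4.296 3.685
endloop
endfacet
facet normal 0.195 0.930 -0.312
outer loop
vertex -0.802 1.637 1.52
vertex -1.206 1.533 0.957
vertex -1.313 1.773 1.606
endloop
endfacet
facet normal 0.164 -0.007 0.986
outer loop
vertex -0.802 1.637 1.52
vertex -1.313 1.773 1.606
vertex -1.634 -0.513 1.643
endloop
endfacet
facet normal 0.194 0.930 -0.312
outer loop
vertex -1.313 1.773 1.606
vertex -1.206 1.533 0.957
vertex -1.761 1.768 1.312
endloop
endfacet
facet normal -0.547 0.090 0.832
outer loop
vertex -1.313 1.773 1.606
vertex -1.761 1.768 1.312
vertex -1.634 -0.513 1.643
endloop
endfacet
facet normal 0.195 0.930 -0.311
outer loop
vertex -1.761 1.768 1.312
vertex -1.206 1.533 0.957
vertex -1.884 1.626 0.811
endloop
endfacet
facet normal -0.970 -0.019 0.243
outer loop
vertex -1.761 1.768 1.312
vertex -1.884 1.626 0.811
vertex -1.634 -0.513 1.643
endloop
endfacet
facet normal 0.195 0.930 -0.312
outer loop
vertex -1.884 1.626 0.811
vertex -1.206 1.533 0.957
vertex -1.609 1.429 0.395
endloop
endfacet
facet normal -0.857 -0.271 -0.438
outer loop
vertex -1.884 1.626 0.811
vertex -1.609 1.429 0.395
vertex -1.634 -0.513 1.643
endloop
endfacet
facet normal 0.194 0.930 -0.312
outer loop
vertex -1.609 1.429 0.395
vertex -1.206 1.533 0.957
vertex -1.098 1.293 0.308
endloop
endfacet
facet normal -0.276 -0.517 -0.810
outer loop
vertex -1.609 1.429 0.395
vertex -1.098 1.293 0.308
vertex -1.634 -0.513 1.643
endloop
endfacet
facet normal 0.194 0.930 -0.312
outer loop
vertex -1.098 1.293 0.308
vertex -1.206 1.533 0.957
vertex -0.65 1.298 0.602
endloop
endfacet
facet normal 0.437 -0.615 -0.656
outer loop
vertex -1.098 1.293 0.308
vertex -0.65 1.298 0.602
vertex -1.634 -0.513 1.643
endloop
endfacet
facet normal 0.195 0.930 -0.311
outer loop
vertex -0.65 1.298 0.602
vertex -1.206 1.533 0.957
vertex -0.528 1.44 1.104
endloop
endfacet
facet normal 0.860 -0.505 -0.066
outer loop
vertex -0.65 1.298 0.602
vertex -0.528 1.44 1.104
vertex -1.634 -0.513 1.643
endloop
endfacet
facet normal 0.195 0.930 -0.312
outer loop
vertex -0.528 1.44 1.104
vertex -1.206 1.533 0.957
vertex -0.802 1.637 1.52
endloop
endfacet
facet normal 0.748 -0.254 0.613
outer loop
vertex -0.528 1.44 1.104
vertex -0.802 1.637 1.52
vertex -1.634 -0.513 1.643
endloop
endfacet

endsolid


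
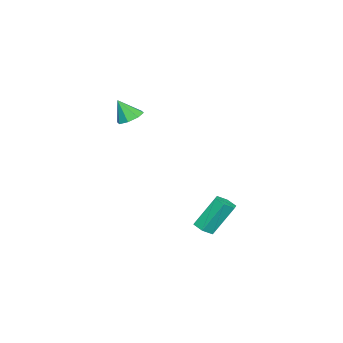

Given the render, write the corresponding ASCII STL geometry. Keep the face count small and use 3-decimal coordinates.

solid 
facet normal -0.164 0.457 -0.874
outer loop
vertex 2.06 -3.899 3.128
vertex 1.472 -3.637 3.375
vertex 2.13 -3.43 3.36
endloop
endfacet
facet normal 0.940 -0.253 0.229
outer loop
vertex 2.06 -3.899 3.128
vertex 2.13 -3.43 3.36
vertex 1.668 -4.183 4.425
endloop
endfacet
facet normal -0.163 0.455 -0.876
outer loop
vertex 2.13 -3.43 3.36
vertex 1.472 -3.637 3.375
vertex 1.814 -3.081 3.6
endloop
endfacet
facet normal 0.769 0.314 0.556
outer loop
vertex 2.13 -3.43 3.36
vertex 1.814 -3.081 3.6
vertex 1.668 -4.183 4.425
endloop
endfacet
facet normal -0.165 0.455 -0.875
outer loop
vertex 1.814 -3.081 3.6
vertex 1.472 -3.637 3.375
vertex 1.298 -3.058 3.709
endloop
endfacet
facet normal 0.194 0.571 0.797
outer loop
vertex 1.814 -3.081 3.6
vertex 1.298 -3.058 3.709
vertex 1.668 -4.183 4.425
endloop
endfacet
facet normal -0.163 0.456 -0.875
outer loop
vertex 1.298 -3.058 3.709
vertex 1.472 -3.637 3.375
vertex 0.883 -3.374 3.622
endloop
endfacet
facet normal -0.451 0.369 0.813
outer loop
vertex 1.298 -3.058 3.709
vertex 0.883 -3.374 3.622
vertex 1.668 -4.183 4.425
endloop
endfacet
facet normal -0.163 0.457 -0.875
outer loop
vertex 0.883 -3.374 3.622
vertex 1.472 -3.637 3.375
vertex 0.814 -3.843 3.39
endloop
endfacet
facet normal -0.787 -0.177 0.591
outer loop
vertex 0.883 -3.374 3.622
vertex 0.814 -3.843 3.39
vertex 1.668 -4.183 4.425
endloop
endfacet
facet normal -0.162 0.455 -0.875
outer loop
vertex 0.814 -3.843 3.39
vertex 1.472 -3.637 3.375
vertex 1.129 -4.192 3.15
endloop
endfacet
facet normal -0.617 -0.740 0.266
outer loop
vertex 0.814 -3.843 3.39
vertex 1.129 -4.192 3.15
vertex 1.668 -4.183 4.425
endloop
endfacet
facet normal -0.164 0.456 -0.875
outer loop
vertex 1.129 -4.192 3.15
vertex 1.472 -3.637 3.375
vertex 1.646 -4.215 3.041
endloop
endfacet
facet normal -0.039 -0.999 0.024
outer loop
vertex 1.129 -4.192 3.15
vertex 1.646 -4.215 3.041
vertex 1.668 -4.183 4.425
endloop
endfacet
facet normal -0.164 0.456 -0.875
outer loop
vertex 1.646 -4.215 3.041
vertex 1.472 -3.637 3.375
vertex 2.06 -3.899 3.128
endloop
endfacet
facet normal 0.606 -0.796 0.009
outer loop
vertex 1.646 -4.215 3.041
vertex 2.06 -3.899 3.128
vertex 1.668 -4.183 4.425
endloop
endfacet
facet normal 0.299 -0.439 -0.848
outer loop
vertex 2.292 0.281 -2.664
vertex 1.735 0.126 -2.78
vertex 1.944 0.643 -2.974
endloop
endfacet
facet normal 0.751 0.656 -0.076
outer loop
vertex 2.292 0.281 -2.664
vertex 1.944 0.643 -2.974
vertex 1.743 1.089 -1.104
endloop
endfacet
facet normal 0.750 0.657 -0.076
outer loop
vertex 1.743 1.089 -1.104
vertex 1.944 0.643 -2.974
vertex 1.395 1.45 -1.414
endloop
endfacet
facet normal -0.298 0.440 0.847
outer loop
vertex 1.743 1.089 -1.104
vertex 1.395 1.45 -1.414
vertex 1.185 0.934 -1.22
endloop
endfacet
facet normal 0.298 -0.439 -0.848
outer loop
vertex 1.944 0.643 -2.974
vertex 1.735 0.126 -2.78
vertex 1.386 0.488 -3.09
endloop
endfacet
facet normal -0.136 0.860 -0.493
outer loop
vertex 1.944 0.643 -2.974
vertex 1.386 0.488 -3.09
vertex 1.395 1.45 -1.414
endloop
endfacet
facet normal -0.135 0.860 -0.493
outer loop
vertex 1.395 1.45 -1.414
vertex 1.386 0.488 -3.09
vertex 0.837 1.296 -1.53
endloop
endfacet
facet normal -0.298 0.440 0.847
outer loop
vertex 1.395 1.45 -1.414
vertex 0.837 1.296 -1.53
vertex 1.185 0.934 -1.22
endloop
endfacet
facet normal 0.298 -0.439 -0.848
outer loop
vertex 1.386 0.488 -3.09
vertex 1.735 0.126 -2.78
vertex 1.177 -0.029 -2.896
endloop
endfacet
facet normal -0.886 0.202 -0.417
outer loop
vertex 1.386 0.488 -3.09
vertex 1.177 -0.029 -2.896
vertex 0.837 1.296 -1.53
endloop
endfacet
facet normal -0.886 0.202 -0.417
outer loop
vertex 0.837 1.296 -1.53
vertex 1.177 -0.029 -2.896
vertex 0.628 0.779 -1.336
endloop
endfacet
facet normal -0.299 0.439 0.848
outer loop
vertex 0.837 1.296 -1.53
vertex 0.628 0.779 -1.336
vertex 1.185 0.934 -1.22
endloop
endfacet
facet normal 0.298 -0.440 -0.847
outer loop
vertex 1.177 -0.029 -2.896
vertex 1.735 0.126 -2.78
vertex 1.525 -0.39 -2.586
endloop
endfacet
facet normal -0.750 -0.657 0.076
outer loop
vertex 1.177 -0.029 -2.896
vertex 1.525 -0.39 -2.586
vertex 0.628 0.779 -1.336
endloop
endfacet
facet normal -0.750 -0.657 0.076
outer loop
vertex 0.628 0.779 -1.336
vertex 1.525 -0.39 -2.586
vertex 0.976 0.417 -1.026
endloop
endfacet
facet normal -0.299 0.439 0.848
outer loop
vertex 0.628 0.779 -1.336
vertex 0.976 0.417 -1.026
vertex 1.185 0.934 -1.22
endloop
endfacet
facet normal 0.298 -0.440 -0.847
outer loop
vertex 1.525 -0.39 -2.586
vertex 1.735 0.126 -2.78
vertex 2.083 -0.236 -2.47
endloop
endfacet
facet normal 0.135 -0.860 0.492
outer loop
vertex 1.525 -0.39 -2.586
vertex 2.083 -0.236 -2.47
vertex 0.976 0.417 -1.026
endloop
endfacet
facet normal 0.136 -0.859 0.493
outer loop
vertex 0.976 0.417 -1.026
vertex 2.083 -0.236 -2.47
vertex 1.534 0.572 -0.91
endloop
endfacet
facet normal -0.298 0.439 0.848
outer loop
vertex 0.976 0.417 -1.026
vertex 1.534 0.572 -0.91
vertex 1.185 0.934 -1.22
endloop
endfacet
facet normal 0.299 -0.439 -0.848
outer loop
vertex 2.083 -0.236 -2.47
vertex 1.735 0.126 -2.78
vertex 2.292 0.281 -2.664
endloop
endfacet
facet normal 0.886 -0.202 0.417
outer loop
vertex 2.083 -0.236 -2.47
vertex 2.292 0.281 -2.664
vertex 1.534 0.572 -0.91
endloop
endfacet
facet normal 0.886 -0.202 0.417
outer loop
vertex 1.534 0.572 -0.91
vertex 2.292 0.281 -2.664
vertex 1.743 1.089 -1.104
endloop
endfacet
facet normal -0.298 0.439 0.848
outer loop
vertex 1.534 0.572 -0.91
vertex 1.743 1.089 -1.104
vertex 1.185 0.934 -1.22
endloop
endfacet

endsolid


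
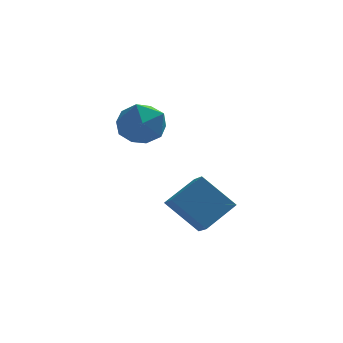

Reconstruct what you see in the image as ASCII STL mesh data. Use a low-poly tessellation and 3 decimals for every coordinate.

solid 
facet normal -0.194 0.532 0.824
outer loop
vertex -0.54 1.088 2.175
vertex 0.039 0.213 2.876
vertex 0.697 1.181 2.406
endloop
endfacet
facet normal -0.120 0.959 0.257
outer loop
vertex -0.54 1.088 2.175
vertex 0.697 1.181 2.406
vertex 0.249 1.434 1.254
endloop
endfacet
facet normal -0.603 0.763 -0.230
outer loop
vertex -0.54 1.088 2.175
vertex 0.249 1.434 1.254
vertex -0.686 0.622 1.012
endloop
endfacet
facet normal -0.976 0.216 0.036
outer loop
vertex -0.54 1.088 2.175
vertex -0.686 0.622 1.012
vertex -0.816 -0.133 2.015
endloop
endfacet
facet normal -0.722 0.073 0.688
outer loop
vertex -0.54 1.088 2.175
vertex -0.816 -0.133 2.015
vertex 0.039 0.213 2.876
endloop
endfacet
facet normal 0.528 0.849 -0.019
outer loop
vertex 0.249 1.434 1.254
vertex 0.697 1.181 2.406
vertex 1.316 0.773 1.385
endloop
endfacet
facet normal 0.409 0.158 0.899
outer loop
vertex 0.697 1.181 2.406
vertex 0.039 0.213 2.876
vertex 1.186 0.018 2.388
endloop
endfacet
facet normal -0.446 -0.585 0.678
outer loop
vertex 0.039 0.213 2.876
vertex -0.816 -0.133 2.015
vertex 0.251 -0.794 2.146
endloop
endfacet
facet normal -0.856 -0.354 -0.377
outer loop
vertex -0.816 -0.133 2.015
vertex -0.686 0.622 1.012
vertex -0.197 -0.541 0.994
endloop
endfacet
facet normal -0.253 0.532 -0.808
outer loop
vertex -0.686 0.622 1.012
vertex 0.249 1.434 1.254
vertex 0.461 0.427 0.524
endloop
endfacet
facet normal 0.976 -0.216 -0.036
outer loop
vertex 1.04 -0.448 1.225
vertex 1.316 0.773 1.385
vertex 1.186 0.018 2.388
endloop
endfacet
facet normal 0.603 -0.763 0.230
outer loop
vertex 1.04 -0.448 1.225
vertex 1.186 0.018 2.388
vertex 0.251 -0.794 2.146
endloop
endfacet
facet normal 0.120 -0.959 -0.257
outer loop
vertex 1.04 -0.448 1.225
vertex 0.251 -0.794 2.146
vertex -0.197 -0.541 0.994
endloop
endfacet
facet normal 0.194 -0.532 -0.824
outer loop
vertex 1.04 -0.448 1.225
vertex -0.197 -0.541 0.994
vertex 0.461 0.427 0.524
endloop
endfacet
facet normal 0.722 -0.073 -0.688
outer loop
vertex 1.04 -0.448 1.225
vertex 0.461 0.427 0.524
vertex 1.316 0.773 1.385
endloop
endfacet
facet normal 0.856 0.354 0.377
outer loop
vertex 1.186 0.018 2.388
vertex 1.316 0.773 1.385
vertex 0.697 1.181 2.406
endloop
endfacet
facet normal 0.253 -0.532 0.808
outer loop
vertex 0.251 -0.794 2.146
vertex 1.186 0.018 2.388
vertex 0.039 0.213 2.876
endloop
endfacet
facet normal -0.528 -0.849 0.019
outer loop
vertex -0.197 -0.541 0.994
vertex 0.251 -0.794 2.146
vertex -0.816 -0.133 2.015
endloop
endfacet
facet normal -0.409 -0.158 -0.899
outer loop
vertex 0.461 0.427 0.524
vertex -0.197 -0.541 0.994
vertex -0.686 0.622 1.012
endloop
endfacet
facet normal 0.446 0.585 -0.678
outer loop
vertex 1.316 0.773 1.385
vertex 0.461 0.427 0.524
vertex 0.249 1.434 1.254
endloop
endfacet
facet normal -0.712 -0.482 -0.511
outer loop
vertex 1.406 -1.302 -2.126
vertex 1.164 -0.351 -2.685
vertex 2.831 -1.819 -3.622
endloop
endfacet
facet normal 0.214 -0.842 0.495
outer loop
vertex 4.176 -0.909 -2.655
vertex 1.406 -1.302 -2.126
vertex 2.831 -1.819 -3.622
endloop
endfacet
facet normal -0.712 -0.482 -0.511
outer loop
vertex 2.831 -1.819 -3.622
vertex 1.164 -0.351 -2.685
vertex 2.589 -0.868 -4.181
endloop
endfacet
facet normal 0.669 -0.243 -0.702
outer loop
vertex 2.589 -0.868 -4.181
vertex 4.176 -0.909 -2.655
vertex 2.831 -1.819 -3.622
endloop
endfacet
facet normal -0.669 0.243 0.702
outer loop
vertex 1.406 -1.302 -2.126
vertex 2.509 0.559 -1.718
vertex 1.164 -0.351 -2.685
endloop
endfacet
facet normal 0.214 -0.842 0.495
outer loop
vertex 2.751 -0.392 -1.159
vertex 1.406 -1.302 -2.126
vertex 4.176 -0.909 -2.655
endloop
endfacet
facet normal -0.669 0.243 0.702
outer loop
vertex 2.751 -0.392 -1.159
vertex 2.509 0.559 -1.718
vertex 1.406 -1.302 -2.126
endloop
endfacet
facet normal -0.214 0.842 -0.495
outer loop
vertex 1.164 -0.351 -2.685
vertex 2.509 0.559 -1.718
vertex 2.589 -0.868 -4.181
endloop
endfacet
facet normal 0.669 -0.243 -0.702
outer loop
vertex 3.934 0.042 -3.214
vertex 4.176 -0.909 -2.655
vertex 2.589 -0.868 -4.181
endloop
endfacet
facet normal -0.214 0.842 -0.495
outer loop
vertex 2.589 -0.868 -4.181
vertex 2.509 0.559 -1.718
vertex 3.934 0.042 -3.214
endloop
endfacet
facet normal 0.712 0.482 0.511
outer loop
vertex 3.934 0.042 -3.214
vertex 2.751 -0.392 -1.159
vertex 4.176 -0.909 -2.655
endloop
endfacet
facet normal 0.712 0.482 0.511
outer loop
vertex 2.509 0.559 -1.718
vertex 2.751 -0.392 -1.159
vertex 3.934 0.042 -3.214
endloop
endfacet

endsolid


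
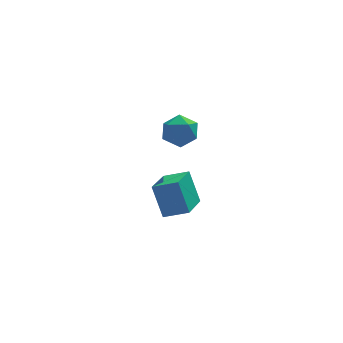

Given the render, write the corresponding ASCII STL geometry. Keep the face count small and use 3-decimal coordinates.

solid 
facet normal -0.971 0.078 0.226
outer loop
vertex -3.036 2.597 -0.854
vertex -3.17 1.968 -1.212
vertex -3.004 1.955 -0.495
endloop
endfacet
facet normal -0.567 0.380 0.731
outer loop
vertex -3.036 2.597 -0.854
vertex -3.004 1.955 -0.495
vertex -2.496 2.472 -0.37
endloop
endfacet
facet normal -0.173 0.890 0.423
outer loop
vertex -3.036 2.597 -0.854
vertex -2.496 2.472 -0.37
vertex -2.348 2.805 -1.01
endloop
endfacet
facet normal -0.335 0.902 -0.273
outer loop
vertex -3.036 2.597 -0.854
vertex -2.348 2.805 -1.01
vertex -2.765 2.493 -1.53
endloop
endfacet
facet normal -0.828 0.400 -0.393
outer loop
vertex -3.036 2.597 -0.854
vertex -2.765 2.493 -1.53
vertex -3.17 1.968 -1.212
endloop
endfacet
facet normal -0.122 -0.119 0.985
outer loop
vertex -2.496 2.472 -0.37
vertex -3.004 1.955 -0.495
vertex -2.295 1.767 -0.43
endloop
endfacet
facet normal -0.777 -0.607 0.169
outer loop
vertex -3.004 1.955 -0.495
vertex -3.17 1.968 -1.212
vertex -2.712 1.455 -0.95
endloop
endfacet
facet normal -0.545 -0.084 -0.834
outer loop
vertex -3.17 1.968 -1.212
vertex -2.765 2.493 -1.53
vertex -2.564 1.788 -1.59
endloop
endfacet
facet normal 0.251 0.728 -0.638
outer loop
vertex -2.765 2.493 -1.53
vertex -2.348 2.805 -1.01
vertex -2.056 2.305 -1.465
endloop
endfacet
facet normal 0.513 0.707 0.487
outer loop
vertex -2.348 2.805 -1.01
vertex -2.496 2.472 -0.37
vertex -1.89 2.292 -0.748
endloop
endfacet
facet normal 0.335 -0.902 0.273
outer loop
vertex -2.024 1.663 -1.106
vertex -2.295 1.767 -0.43
vertex -2.712 1.455 -0.95
endloop
endfacet
facet normal 0.173 -0.890 -0.423
outer loop
vertex -2.024 1.663 -1.106
vertex -2.712 1.455 -0.95
vertex -2.564 1.788 -1.59
endloop
endfacet
facet normal 0.567 -0.380 -0.731
outer loop
vertex -2.024 1.663 -1.106
vertex -2.564 1.788 -1.59
vertex -2.056 2.305 -1.465
endloop
endfacet
facet normal 0.971 -0.078 -0.226
outer loop
vertex -2.024 1.663 -1.106
vertex -2.056 2.305 -1.465
vertex -1.89 2.292 -0.748
endloop
endfacet
facet normal 0.828 -0.400 0.393
outer loop
vertex -2.024 1.663 -1.106
vertex -1.89 2.292 -0.748
vertex -2.295 1.767 -0.43
endloop
endfacet
facet normal -0.251 -0.728 0.638
outer loop
vertex -2.712 1.455 -0.95
vertex -2.295 1.767 -0.43
vertex -3.004 1.955 -0.495
endloop
endfacet
facet normal -0.513 -0.707 -0.487
outer loop
vertex -2.564 1.788 -1.59
vertex -2.712 1.455 -0.95
vertex -3.17 1.968 -1.212
endloop
endfacet
facet normal 0.122 0.119 -0.985
outer loop
vertex -2.056 2.305 -1.465
vertex -2.564 1.788 -1.59
vertex -2.765 2.493 -1.53
endloop
endfacet
facet normal 0.777 0.607 -0.169
outer loop
vertex -1.89 2.292 -0.748
vertex -2.056 2.305 -1.465
vertex -2.348 2.805 -1.01
endloop
endfacet
facet normal 0.545 0.084 0.834
outer loop
vertex -2.295 1.767 -0.43
vertex -1.89 2.292 -0.748
vertex -2.496 2.472 -0.37
endloop
endfacet
facet normal -0.890 0.285 -0.357
outer loop
vertex -4.125 -2.038 -0.643
vertex -3.558 -0.81 -1.075
vertex -3.841 -2.567 -1.773
endloop
endfacet
facet normal -0.400 -0.865 0.304
outer loop
vertex -3.022 -2.83 -1.445
vertex -4.125 -2.038 -0.643
vertex -3.841 -2.567 -1.773
endloop
endfacet
facet normal -0.890 0.285 -0.357
outer loop
vertex -3.841 -2.567 -1.773
vertex -3.558 -0.81 -1.075
vertex -3.274 -1.339 -2.206
endloop
endfacet
facet normal 0.221 -0.413 -0.883
outer loop
vertex -3.274 -1.339 -2.206
vertex -3.022 -2.83 -1.445
vertex -3.841 -2.567 -1.773
endloop
endfacet
facet normal -0.221 0.413 0.883
outer loop
vertex -4.125 -2.038 -0.643
vertex -2.739 -1.073 -0.747
vertex -3.558 -0.81 -1.075
endloop
endfacet
facet normal -0.400 -0.865 0.304
outer loop
vertex -3.306 -2.301 -0.314
vertex -4.125 -2.038 -0.643
vertex -3.022 -2.83 -1.445
endloop
endfacet
facet normal -0.222 0.414 0.883
outer loop
vertex -3.306 -2.301 -0.314
vertex -2.739 -1.073 -0.747
vertex -4.125 -2.038 -0.643
endloop
endfacet
facet normal 0.400 0.865 -0.304
outer loop
vertex -3.558 -0.81 -1.075
vertex -2.739 -1.073 -0.747
vertex -3.274 -1.339 -2.206
endloop
endfacet
facet normal 0.222 -0.413 -0.883
outer loop
vertex -2.455 -1.602 -1.877
vertex -3.022 -2.83 -1.445
vertex -3.274 -1.339 -2.206
endloop
endfacet
facet normal 0.400 0.865 -0.304
outer loop
vertex -3.274 -1.339 -2.206
vertex -2.739 -1.073 -0.747
vertex -2.455 -1.602 -1.877
endloop
endfacet
facet normal 0.890 -0.285 0.357
outer loop
vertex -2.455 -1.602 -1.877
vertex -3.306 -2.301 -0.314
vertex -3.022 -2.83 -1.445
endloop
endfacet
facet normal 0.890 -0.285 0.357
outer loop
vertex -2.739 -1.073 -0.747
vertex -3.306 -2.301 -0.314
vertex -2.455 -1.602 -1.877
endloop
endfacet

endsolid


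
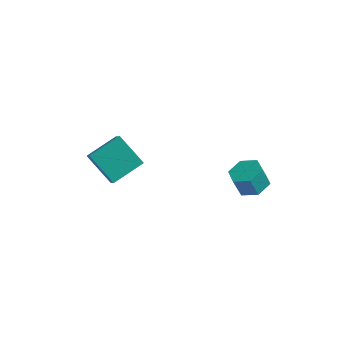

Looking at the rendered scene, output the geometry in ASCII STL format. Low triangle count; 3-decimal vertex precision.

solid 
facet normal 0.337 0.111 -0.935
outer loop
vertex 4.208 2.496 -4.325
vertex 3.651 3.269 -4.434
vertex 4.545 3.366 -4.1
endloop
endfacet
facet normal 0.874 -0.407 0.266
outer loop
vertex 4.208 2.496 -4.325
vertex 4.545 3.366 -4.1
vertex 3.787 2.357 -3.156
endloop
endfacet
facet normal 0.874 -0.407 0.266
outer loop
vertex 3.787 2.357 -3.156
vertex 4.545 3.366 -4.1
vertex 4.124 3.227 -2.932
endloop
endfacet
facet normal -0.337 -0.110 0.935
outer loop
vertex 3.787 2.357 -3.156
vertex 4.124 3.227 -2.932
vertex 3.229 3.131 -3.266
endloop
endfacet
facet normal 0.337 0.110 -0.935
outer loop
vertex 4.545 3.366 -4.1
vertex 3.651 3.269 -4.434
vertex 3.988 4.14 -4.21
endloop
endfacet
facet normal 0.741 0.581 0.336
outer loop
vertex 4.545 3.366 -4.1
vertex 3.988 4.14 -4.21
vertex 4.124 3.227 -2.932
endloop
endfacet
facet normal 0.741 0.581 0.337
outer loop
vertex 4.124 3.227 -2.932
vertex 3.988 4.14 -4.21
vertex 3.566 4.001 -3.041
endloop
endfacet
facet normal -0.337 -0.111 0.935
outer loop
vertex 4.124 3.227 -2.932
vertex 3.566 4.001 -3.041
vertex 3.229 3.131 -3.266
endloop
endfacet
facet normal 0.337 0.110 -0.935
outer loop
vertex 3.988 4.14 -4.21
vertex 3.651 3.269 -4.434
vertex 3.093 4.043 -4.544
endloop
endfacet
facet normal -0.133 0.989 0.070
outer loop
vertex 3.988 4.14 -4.21
vertex 3.093 4.043 -4.544
vertex 3.566 4.001 -3.041
endloop
endfacet
facet normal -0.133 0.989 0.070
outer loop
vertex 3.566 4.001 -3.041
vertex 3.093 4.043 -4.544
vertex 2.672 3.904 -3.375
endloop
endfacet
facet normal -0.337 -0.111 0.935
outer loop
vertex 3.566 4.001 -3.041
vertex 2.672 3.904 -3.375
vertex 3.229 3.131 -3.266
endloop
endfacet
facet normal 0.337 0.110 -0.935
outer loop
vertex 3.093 4.043 -4.544
vertex 3.651 3.269 -4.434
vertex 2.756 3.173 -4.768
endloop
endfacet
facet normal -0.874 0.407 -0.266
outer loop
vertex 3.093 4.043 -4.544
vertex 2.756 3.173 -4.768
vertex 2.672 3.904 -3.375
endloop
endfacet
facet normal -0.874 0.407 -0.266
outer loop
vertex 2.672 3.904 -3.375
vertex 2.756 3.173 -4.768
vertex 2.335 3.034 -3.6
endloop
endfacet
facet normal -0.337 -0.111 0.935
outer loop
vertex 2.672 3.904 -3.375
vertex 2.335 3.034 -3.6
vertex 3.229 3.131 -3.266
endloop
endfacet
facet normal 0.337 0.111 -0.935
outer loop
vertex 2.756 3.173 -4.768
vertex 3.651 3.269 -4.434
vertex 3.314 2.399 -4.659
endloop
endfacet
facet normal -0.741 -0.581 -0.336
outer loop
vertex 2.756 3.173 -4.768
vertex 3.314 2.399 -4.659
vertex 2.335 3.034 -3.6
endloop
endfacet
facet normal -0.741 -0.581 -0.337
outer loop
vertex 2.335 3.034 -3.6
vertex 3.314 2.399 -4.659
vertex 2.892 2.26 -3.49
endloop
endfacet
facet normal -0.337 -0.110 0.935
outer loop
vertex 2.335 3.034 -3.6
vertex 2.892 2.26 -3.49
vertex 3.229 3.131 -3.266
endloop
endfacet
facet normal 0.337 0.111 -0.935
outer loop
vertex 3.314 2.399 -4.659
vertex 3.651 3.269 -4.434
vertex 4.208 2.496 -4.325
endloop
endfacet
facet normal 0.133 -0.989 -0.069
outer loop
vertex 3.314 2.399 -4.659
vertex 4.208 2.496 -4.325
vertex 2.892 2.26 -3.49
endloop
endfacet
facet normal 0.133 -0.989 -0.070
outer loop
vertex 2.892 2.26 -3.49
vertex 4.208 2.496 -4.325
vertex 3.787 2.357 -3.156
endloop
endfacet
facet normal -0.337 -0.110 0.935
outer loop
vertex 2.892 2.26 -3.49
vertex 3.787 2.357 -3.156
vertex 3.229 3.131 -3.266
endloop
endfacet
facet normal -0.765 0.264 0.587
outer loop
vertex -3.285 -1.806 0.36
vertex -2.272 -0.358 1.03
vertex -3.998 -0.634 -1.095
endloop
endfacet
facet normal -0.536 -0.766 -0.354
outer loop
vertex -2.468 -1.162 -2.27
vertex -3.285 -1.806 0.36
vertex -3.998 -0.634 -1.095
endloop
endfacet
facet normal -0.765 0.264 0.587
outer loop
vertex -3.998 -0.634 -1.095
vertex -2.272 -0.358 1.03
vertex -2.985 0.814 -0.425
endloop
endfacet
facet normal -0.357 0.586 -0.728
outer loop
vertex -2.985 0.814 -0.425
vertex -2.468 -1.162 -2.27
vertex -3.998 -0.634 -1.095
endloop
endfacet
facet normal 0.357 -0.586 0.728
outer loop
vertex -3.285 -1.806 0.36
vertex -0.742 -0.886 -0.145
vertex -2.272 -0.358 1.03
endloop
endfacet
facet normal -0.536 -0.766 -0.354
outer loop
vertex -1.755 -2.334 -0.815
vertex -3.285 -1.806 0.36
vertex -2.468 -1.162 -2.27
endloop
endfacet
facet normal 0.357 -0.586 0.728
outer loop
vertex -1.755 -2.334 -0.815
vertex -0.742 -0.886 -0.145
vertex -3.285 -1.806 0.36
endloop
endfacet
facet normal 0.536 0.766 0.354
outer loop
vertex -2.272 -0.358 1.03
vertex -0.742 -0.886 -0.145
vertex -2.985 0.814 -0.425
endloop
endfacet
facet normal -0.357 0.586 -0.728
outer loop
vertex -1.455 0.286 -1.6
vertex -2.468 -1.162 -2.27
vertex -2.985 0.814 -0.425
endloop
endfacet
facet normal 0.536 0.766 0.354
outer loop
vertex -2.985 0.814 -0.425
vertex -0.742 -0.886 -0.145
vertex -1.455 0.286 -1.6
endloop
endfacet
facet normal 0.765 -0.264 -0.587
outer loop
vertex -1.455 0.286 -1.6
vertex -1.755 -2.334 -0.815
vertex -2.468 -1.162 -2.27
endloop
endfacet
facet normal 0.765 -0.264 -0.587
outer loop
vertex -0.742 -0.886 -0.145
vertex -1.755 -2.334 -0.815
vertex -1.455 0.286 -1.6
endloop
endfacet

endsolid


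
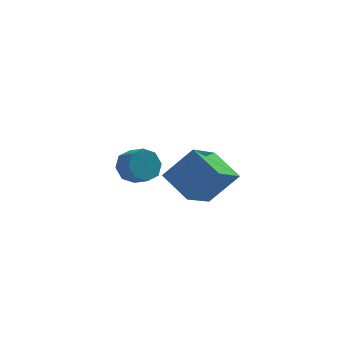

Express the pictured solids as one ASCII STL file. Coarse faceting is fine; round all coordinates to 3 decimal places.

solid 
facet normal -0.588 0.683 -0.434
outer loop
vertex 0.193 2.099 -3.632
vertex -0.42 2.048 -2.881
vertex 0.36 2.584 -3.095
endloop
endfacet
facet normal 0.777 0.327 -0.537
outer loop
vertex 0.193 2.099 -3.632
vertex 0.36 2.584 -3.095
vertex 0.792 1.402 -3.19
endloop
endfacet
facet normal 0.777 0.327 -0.538
outer loop
vertex 0.792 1.402 -3.19
vertex 0.36 2.584 -3.095
vertex 0.96 1.887 -2.653
endloop
endfacet
facet normal 0.588 -0.683 0.433
outer loop
vertex 0.792 1.402 -3.19
vertex 0.96 1.887 -2.653
vertex 0.18 1.352 -2.439
endloop
endfacet
facet normal -0.588 0.683 -0.433
outer loop
vertex 0.36 2.584 -3.095
vertex -0.42 2.048 -2.881
vertex 0.071 2.755 -2.433
endloop
endfacet
facet normal 0.709 0.693 0.130
outer loop
vertex 0.36 2.584 -3.095
vertex 0.071 2.755 -2.433
vertex 0.96 1.887 -2.653
endloop
endfacet
facet normal 0.709 0.693 0.130
outer loop
vertex 0.96 1.887 -2.653
vertex 0.071 2.755 -2.433
vertex 0.671 2.058 -1.991
endloop
endfacet
facet normal 0.588 -0.683 0.433
outer loop
vertex 0.96 1.887 -2.653
vertex 0.671 2.058 -1.991
vertex 0.18 1.352 -2.439
endloop
endfacet
facet normal -0.588 0.683 -0.433
outer loop
vertex 0.071 2.755 -2.433
vertex -0.42 2.048 -2.881
vertex -0.505 2.512 -2.034
endloop
endfacet
facet normal 0.226 0.653 0.723
outer loop
vertex 0.071 2.755 -2.433
vertex -0.505 2.512 -2.034
vertex 0.671 2.058 -1.991
endloop
endfacet
facet normal 0.226 0.654 0.722
outer loop
vertex 0.671 2.058 -1.991
vertex -0.505 2.512 -2.034
vertex 0.094 1.816 -1.591
endloop
endfacet
facet normal 0.587 -0.684 0.434
outer loop
vertex 0.671 2.058 -1.991
vertex 0.094 1.816 -1.591
vertex 0.18 1.352 -2.439
endloop
endfacet
facet normal -0.588 0.683 -0.433
outer loop
vertex -0.505 2.512 -2.034
vertex -0.42 2.048 -2.881
vertex -1.032 1.998 -2.13
endloop
endfacet
facet normal -0.389 0.232 0.891
outer loop
vertex -0.505 2.512 -2.034
vertex -1.032 1.998 -2.13
vertex 0.094 1.816 -1.591
endloop
endfacet
facet normal -0.390 0.231 0.892
outer loop
vertex 0.094 1.816 -1.591
vertex -1.032 1.998 -2.13
vertex -0.433 1.301 -1.688
endloop
endfacet
facet normal 0.588 -0.683 0.433
outer loop
vertex 0.094 1.816 -1.591
vertex -0.433 1.301 -1.688
vertex 0.18 1.352 -2.439
endloop
endfacet
facet normal -0.588 0.683 -0.433
outer loop
vertex -1.032 1.998 -2.13
vertex -0.42 2.048 -2.881
vertex -1.2 1.513 -2.667
endloop
endfacet
facet normal -0.777 -0.327 0.538
outer loop
vertex -1.032 1.998 -2.13
vertex -1.2 1.513 -2.667
vertex -0.433 1.301 -1.688
endloop
endfacet
facet normal -0.777 -0.328 0.538
outer loop
vertex -0.433 1.301 -1.688
vertex -1.2 1.513 -2.667
vertex -0.6 0.816 -2.225
endloop
endfacet
facet normal 0.588 -0.683 0.434
outer loop
vertex -0.433 1.301 -1.688
vertex -0.6 0.816 -2.225
vertex 0.18 1.352 -2.439
endloop
endfacet
facet normal -0.588 0.683 -0.433
outer loop
vertex -1.2 1.513 -2.667
vertex -0.42 2.048 -2.881
vertex -0.911 1.342 -3.329
endloop
endfacet
facet normal -0.709 -0.693 -0.130
outer loop
vertex -1.2 1.513 -2.667
vertex -0.911 1.342 -3.329
vertex -0.6 0.816 -2.225
endloop
endfacet
facet normal -0.709 -0.693 -0.130
outer loop
vertex -0.6 0.816 -2.225
vertex -0.911 1.342 -3.329
vertex -0.311 0.645 -2.887
endloop
endfacet
facet normal 0.588 -0.683 0.433
outer loop
vertex -0.6 0.816 -2.225
vertex -0.311 0.645 -2.887
vertex 0.18 1.352 -2.439
endloop
endfacet
facet normal -0.587 0.684 -0.434
outer loop
vertex -0.911 1.342 -3.329
vertex -0.42 2.048 -2.881
vertex -0.334 1.584 -3.729
endloop
endfacet
facet normal -0.227 -0.653 -0.722
outer loop
vertex -0.911 1.342 -3.329
vertex -0.334 1.584 -3.729
vertex -0.311 0.645 -2.887
endloop
endfacet
facet normal -0.225 -0.654 -0.723
outer loop
vertex -0.311 0.645 -2.887
vertex -0.334 1.584 -3.729
vertex 0.265 0.888 -3.286
endloop
endfacet
facet normal 0.588 -0.683 0.433
outer loop
vertex -0.311 0.645 -2.887
vertex 0.265 0.888 -3.286
vertex 0.18 1.352 -2.439
endloop
endfacet
facet normal -0.588 0.683 -0.433
outer loop
vertex -0.334 1.584 -3.729
vertex -0.42 2.048 -2.881
vertex 0.193 2.099 -3.632
endloop
endfacet
facet normal 0.390 -0.231 -0.891
outer loop
vertex -0.334 1.584 -3.729
vertex 0.193 2.099 -3.632
vertex 0.265 0.888 -3.286
endloop
endfacet
facet normal 0.388 -0.232 -0.892
outer loop
vertex 0.265 0.888 -3.286
vertex 0.193 2.099 -3.632
vertex 0.792 1.402 -3.19
endloop
endfacet
facet normal 0.588 -0.683 0.433
outer loop
vertex 0.265 0.888 -3.286
vertex 0.792 1.402 -3.19
vertex 0.18 1.352 -2.439
endloop
endfacet
facet normal -0.557 0.679 0.479
outer loop
vertex 2.096 -3.536 0.805
vertex 3.147 -2.008 -0.138
vertex 0.744 -3.557 -0.735
endloop
endfacet
facet normal -0.505 -0.734 0.453
outer loop
vertex 1.773 -4.812 -1.622
vertex 2.096 -3.536 0.805
vertex 0.744 -3.557 -0.735
endloop
endfacet
facet normal -0.556 0.678 0.480
outer loop
vertex 0.744 -3.557 -0.735
vertex 3.147 -2.008 -0.138
vertex 1.794 -2.029 -1.678
endloop
endfacet
facet normal -0.660 -0.010 -0.751
outer loop
vertex 1.794 -2.029 -1.678
vertex 1.773 -4.812 -1.622
vertex 0.744 -3.557 -0.735
endloop
endfacet
facet normal 0.660 0.010 0.751
outer loop
vertex 2.096 -3.536 0.805
vertex 4.176 -3.263 -1.025
vertex 3.147 -2.008 -0.138
endloop
endfacet
facet normal -0.505 -0.735 0.453
outer loop
vertex 3.126 -4.791 -0.082
vertex 2.096 -3.536 0.805
vertex 1.773 -4.812 -1.622
endloop
endfacet
facet normal 0.660 0.010 0.751
outer loop
vertex 3.126 -4.791 -0.082
vertex 4.176 -3.263 -1.025
vertex 2.096 -3.536 0.805
endloop
endfacet
facet normal 0.505 0.734 -0.454
outer loop
vertex 3.147 -2.008 -0.138
vertex 4.176 -3.263 -1.025
vertex 1.794 -2.029 -1.678
endloop
endfacet
facet normal -0.660 -0.010 -0.752
outer loop
vertex 2.824 -3.284 -2.565
vertex 1.773 -4.812 -1.622
vertex 1.794 -2.029 -1.678
endloop
endfacet
facet normal 0.505 0.735 -0.453
outer loop
vertex 1.794 -2.029 -1.678
vertex 4.176 -3.263 -1.025
vertex 2.824 -3.284 -2.565
endloop
endfacet
facet normal 0.556 -0.679 -0.480
outer loop
vertex 2.824 -3.284 -2.565
vertex 3.126 -4.791 -0.082
vertex 1.773 -4.812 -1.622
endloop
endfacet
facet normal 0.557 -0.678 -0.479
outer loop
vertex 4.176 -3.263 -1.025
vertex 3.126 -4.791 -0.082
vertex 2.824 -3.284 -2.565
endloop
endfacet

endsolid


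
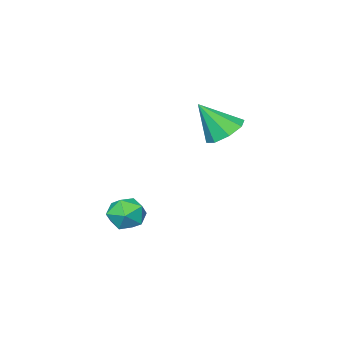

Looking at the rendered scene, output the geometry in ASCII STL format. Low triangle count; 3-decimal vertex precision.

solid 
facet normal -0.411 0.431 -0.804
outer loop
vertex 0.521 2.785 2.213
vertex 0.055 2.12 2.095
vertex -0.029 2.82 2.513
endloop
endfacet
facet normal 0.404 0.626 0.667
outer loop
vertex 0.521 2.785 2.213
vertex -0.029 2.82 2.513
vertex 0.705 1.44 3.365
endloop
endfacet
facet normal -0.412 0.430 -0.803
outer loop
vertex -0.029 2.82 2.513
vertex 0.055 2.12 2.095
vertex -0.53 2.445 2.569
endloop
endfacet
facet normal -0.220 0.425 0.878
outer loop
vertex -0.029 2.82 2.513
vertex -0.53 2.445 2.569
vertex 0.705 1.44 3.365
endloop
endfacet
facet normal -0.412 0.430 -0.803
outer loop
vertex -0.53 2.445 2.569
vertex 0.055 2.12 2.095
vertex -0.687 1.88 2.347
endloop
endfacet
facet normal -0.612 -0.136 0.779
outer loop
vertex -0.53 2.445 2.569
vertex -0.687 1.88 2.347
vertex 0.705 1.44 3.365
endloop
endfacet
facet normal -0.412 0.431 -0.803
outer loop
vertex -0.687 1.88 2.347
vertex 0.055 2.12 2.095
vertex -0.41 1.455 1.977
endloop
endfacet
facet normal -0.541 -0.724 0.427
outer loop
vertex -0.687 1.88 2.347
vertex -0.41 1.455 1.977
vertex 0.705 1.44 3.365
endloop
endfacet
facet normal -0.411 0.430 -0.804
outer loop
vertex -0.41 1.455 1.977
vertex 0.055 2.12 2.095
vertex 0.14 1.419 1.677
endloop
endfacet
facet normal -0.050 -0.998 0.029
outer loop
vertex -0.41 1.455 1.977
vertex 0.14 1.419 1.677
vertex 0.705 1.44 3.365
endloop
endfacet
facet normal -0.411 0.430 -0.804
outer loop
vertex 0.14 1.419 1.677
vertex 0.055 2.12 2.095
vertex 0.64 1.794 1.622
endloop
endfacet
facet normal 0.577 -0.796 -0.183
outer loop
vertex 0.14 1.419 1.677
vertex 0.64 1.794 1.622
vertex 0.705 1.44 3.365
endloop
endfacet
facet normal -0.411 0.429 -0.804
outer loop
vertex 0.64 1.794 1.622
vertex 0.055 2.12 2.095
vertex 0.798 2.36 1.843
endloop
endfacet
facet normal 0.968 -0.237 -0.084
outer loop
vertex 0.64 1.794 1.622
vertex 0.798 2.36 1.843
vertex 0.705 1.44 3.365
endloop
endfacet
facet normal -0.412 0.431 -0.803
outer loop
vertex 0.798 2.36 1.843
vertex 0.055 2.12 2.095
vertex 0.521 2.785 2.213
endloop
endfacet
facet normal 0.897 0.352 0.267
outer loop
vertex 0.798 2.36 1.843
vertex 0.521 2.785 2.213
vertex 0.705 1.44 3.365
endloop
endfacet
facet normal -0.566 0.824 0.037
outer loop
vertex 2.78 0.838 -1.952
vertex 2.142 0.392 -1.773
vertex 2.603 0.682 -1.189
endloop
endfacet
facet normal 0.107 0.969 0.223
outer loop
vertex 2.78 0.838 -1.952
vertex 2.603 0.682 -1.189
vertex 3.362 0.655 -1.436
endloop
endfacet
facet normal 0.531 0.784 -0.321
outer loop
vertex 2.78 0.838 -1.952
vertex 3.362 0.655 -1.436
vertex 3.371 0.347 -2.173
endloop
endfacet
facet normal 0.121 0.525 -0.843
outer loop
vertex 2.78 0.838 -1.952
vertex 3.371 0.347 -2.173
vertex 2.616 0.185 -2.382
endloop
endfacet
facet normal -0.558 0.549 -0.621
outer loop
vertex 2.78 0.838 -1.952
vertex 2.616 0.185 -2.382
vertex 2.142 0.392 -1.773
endloop
endfacet
facet normal 0.274 0.559 0.782
outer loop
vertex 3.362 0.655 -1.436
vertex 2.603 0.682 -1.189
vertex 3.084 0.095 -0.938
endloop
endfacet
facet normal -0.814 0.325 0.481
outer loop
vertex 2.603 0.682 -1.189
vertex 2.142 0.392 -1.773
vertex 2.329 -0.067 -1.147
endloop
endfacet
facet normal -0.803 -0.121 -0.584
outer loop
vertex 2.142 0.392 -1.773
vertex 2.616 0.185 -2.382
vertex 2.338 -0.375 -1.884
endloop
endfacet
facet normal 0.295 -0.161 -0.942
outer loop
vertex 2.616 0.185 -2.382
vertex 3.371 0.347 -2.173
vertex 3.097 -0.402 -2.131
endloop
endfacet
facet normal 0.961 0.260 -0.097
outer loop
vertex 3.371 0.347 -2.173
vertex 3.362 0.655 -1.436
vertex 3.558 -0.112 -1.547
endloop
endfacet
facet normal -0.121 -0.525 0.843
outer loop
vertex 2.92 -0.558 -1.368
vertex 3.084 0.095 -0.938
vertex 2.329 -0.067 -1.147
endloop
endfacet
facet normal -0.531 -0.784 0.321
outer loop
vertex 2.92 -0.558 -1.368
vertex 2.329 -0.067 -1.147
vertex 2.338 -0.375 -1.884
endloop
endfacet
facet normal -0.107 -0.969 -0.223
outer loop
vertex 2.92 -0.558 -1.368
vertex 2.338 -0.375 -1.884
vertex 3.097 -0.402 -2.131
endloop
endfacet
facet normal 0.566 -0.824 -0.037
outer loop
vertex 2.92 -0.558 -1.368
vertex 3.097 -0.402 -2.131
vertex 3.558 -0.112 -1.547
endloop
endfacet
facet normal 0.558 -0.549 0.621
outer loop
vertex 2.92 -0.558 -1.368
vertex 3.558 -0.112 -1.547
vertex 3.084 0.095 -0.938
endloop
endfacet
facet normal -0.295 0.161 0.942
outer loop
vertex 2.329 -0.067 -1.147
vertex 3.084 0.095 -0.938
vertex 2.603 0.682 -1.189
endloop
endfacet
facet normal -0.961 -0.260 0.097
outer loop
vertex 2.338 -0.375 -1.884
vertex 2.329 -0.067 -1.147
vertex 2.142 0.392 -1.773
endloop
endfacet
facet normal -0.274 -0.559 -0.782
outer loop
vertex 3.097 -0.402 -2.131
vertex 2.338 -0.375 -1.884
vertex 2.616 0.185 -2.382
endloop
endfacet
facet normal 0.814 -0.325 -0.481
outer loop
vertex 3.558 -0.112 -1.547
vertex 3.097 -0.402 -2.131
vertex 3.371 0.347 -2.173
endloop
endfacet
facet normal 0.803 0.121 0.584
outer loop
vertex 3.084 0.095 -0.938
vertex 3.558 -0.112 -1.547
vertex 3.362 0.655 -1.436
endloop
endfacet

endsolid
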